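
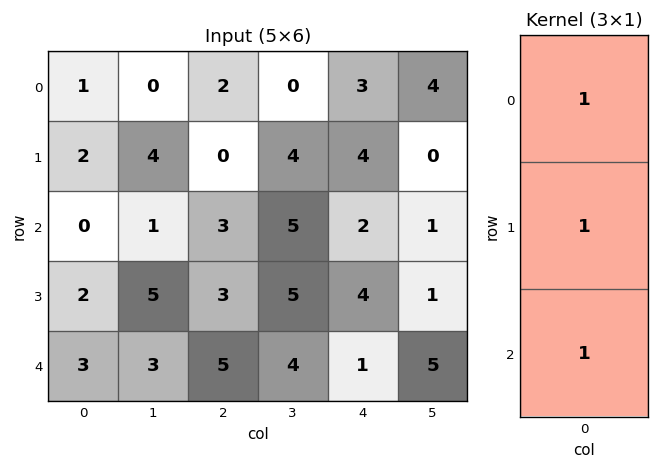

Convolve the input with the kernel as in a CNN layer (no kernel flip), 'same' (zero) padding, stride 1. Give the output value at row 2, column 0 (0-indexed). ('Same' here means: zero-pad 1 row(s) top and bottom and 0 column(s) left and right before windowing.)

The receptive field on the zero-padded input at this output position is [2 / 0 / 2]. Elementwise product with the kernel and sum: 2·1 + 0·1 + 2·1.

4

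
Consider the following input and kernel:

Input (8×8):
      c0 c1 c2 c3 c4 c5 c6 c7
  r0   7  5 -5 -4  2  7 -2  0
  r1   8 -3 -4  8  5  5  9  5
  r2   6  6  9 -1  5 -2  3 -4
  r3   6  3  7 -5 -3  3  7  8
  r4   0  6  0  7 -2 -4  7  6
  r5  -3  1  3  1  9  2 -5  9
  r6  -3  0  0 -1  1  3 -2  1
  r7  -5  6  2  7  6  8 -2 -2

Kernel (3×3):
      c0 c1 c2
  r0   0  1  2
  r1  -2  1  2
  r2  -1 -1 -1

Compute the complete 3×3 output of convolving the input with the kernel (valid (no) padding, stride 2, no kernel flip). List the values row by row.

Output[0,0]: The receptive field on the input at this output position is [7 5 -5 / 8 -3 -4 / 6 6 9]. Elementwise product with the kernel and sum: 5·1 + -5·2 + 8·-2 + -3·1 + -4·2 + 6·-1 + 6·-1 + 9·-1.
Output[0,1]: The receptive field on the input at this output position is [-5 -4 2 / -4 8 5 / 9 -1 5]. Elementwise product with the kernel and sum: -4·1 + 2·2 + -4·-2 + 8·1 + 5·2 + 9·-1 + -1·-1 + 5·-1.

-53 13 10
23 -21 26
22 16 -18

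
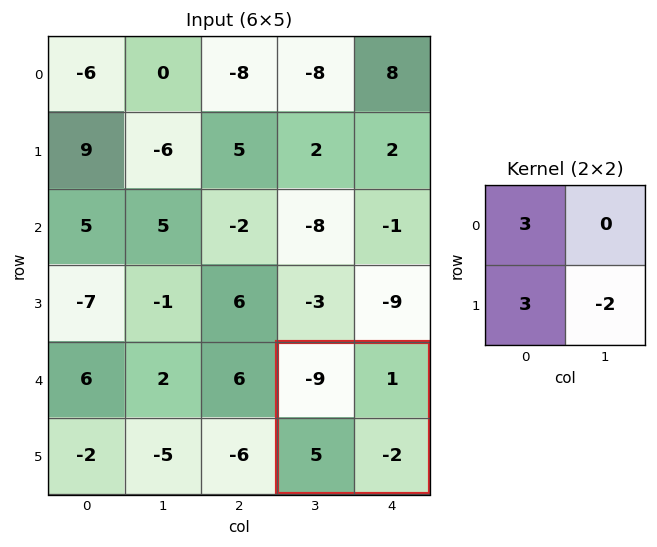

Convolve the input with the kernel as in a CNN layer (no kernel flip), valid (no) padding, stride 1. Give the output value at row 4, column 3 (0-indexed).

The receptive field on the input at this output position is [-9 1 / 5 -2]. Elementwise product with the kernel and sum: -9·3 + 5·3 + -2·-2.

-8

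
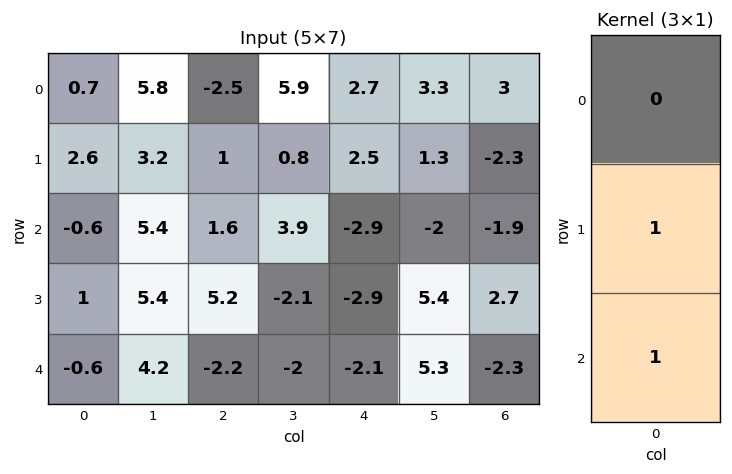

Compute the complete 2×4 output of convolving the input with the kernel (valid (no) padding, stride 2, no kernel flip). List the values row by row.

2 2.6 -0.4 -4.2
0.4 3 -5 0.4

Output[0,0]: The receptive field on the input at this output position is [0.7 / 2.6 / -0.6]. Elementwise product with the kernel and sum: 2.6·1 + -0.6·1.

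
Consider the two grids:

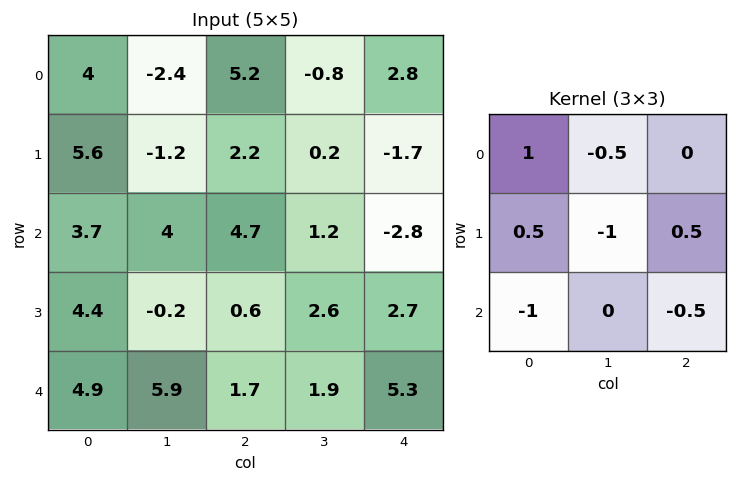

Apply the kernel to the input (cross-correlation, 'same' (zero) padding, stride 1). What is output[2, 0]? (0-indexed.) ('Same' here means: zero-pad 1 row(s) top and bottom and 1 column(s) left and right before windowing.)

The receptive field on the zero-padded input at this output position is [0 5.6 -1.2 / 0 3.7 4 / 0 4.4 -0.2]. Elementwise product with the kernel and sum: 0·1 + 5.6·-0.5 + 0·0.5 + 3.7·-1 + 4·0.5 + 0·-1 + -0.2·-0.5.

-4.4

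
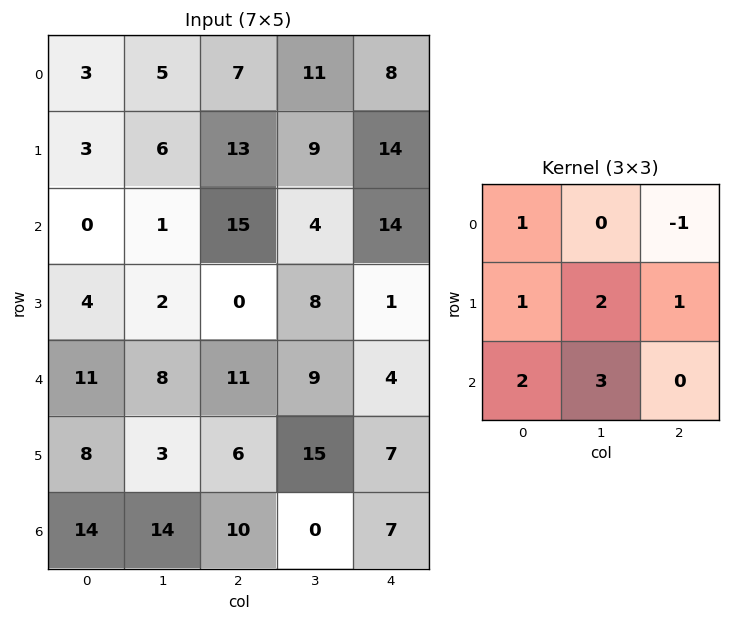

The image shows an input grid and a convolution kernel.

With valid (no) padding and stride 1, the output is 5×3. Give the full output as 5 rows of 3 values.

Output[0,0]: The receptive field on the input at this output position is [3 5 7 / 3 6 13 / 0 1 15]. Elementwise product with the kernel and sum: 3·1 + 7·-1 + 3·1 + 6·2 + 13·1 + 0·2 + 1·3.

27 82 86
21 36 60
39 56 67
67 57 89
90 87 70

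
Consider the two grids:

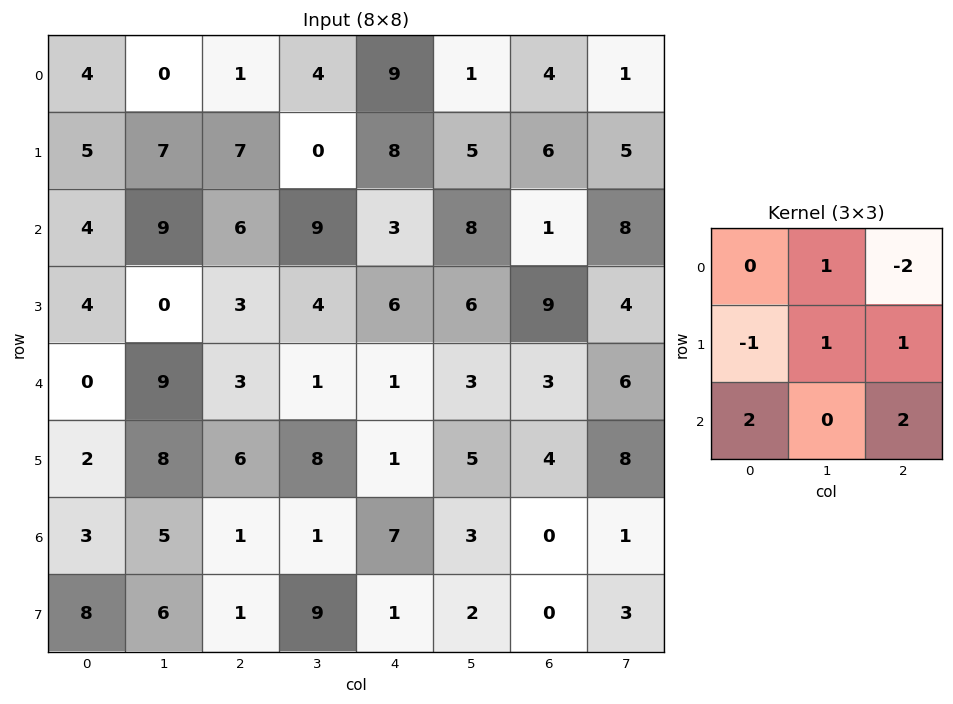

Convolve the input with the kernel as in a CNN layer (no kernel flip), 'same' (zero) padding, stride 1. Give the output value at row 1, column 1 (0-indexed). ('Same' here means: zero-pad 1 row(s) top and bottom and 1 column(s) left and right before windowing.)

27

The receptive field on the zero-padded input at this output position is [4 0 1 / 5 7 7 / 4 9 6]. Elementwise product with the kernel and sum: 0·1 + 1·-2 + 5·-1 + 7·1 + 7·1 + 4·2 + 6·2.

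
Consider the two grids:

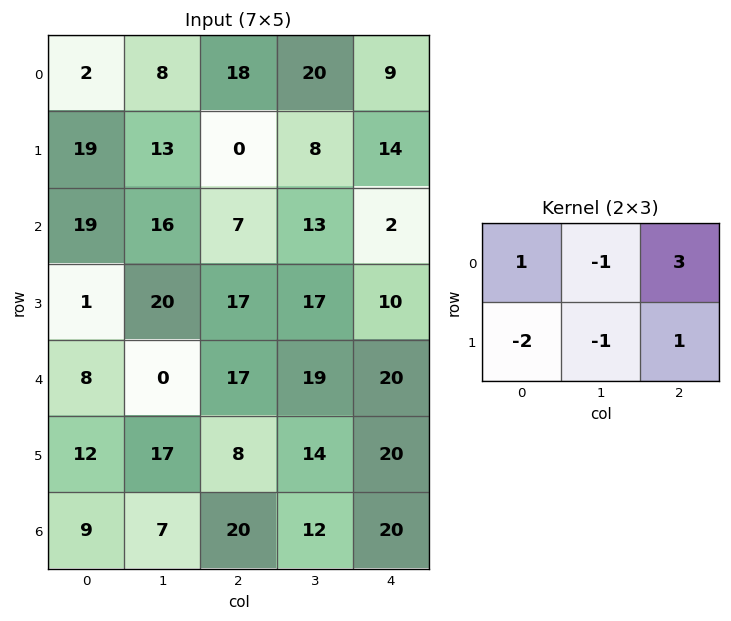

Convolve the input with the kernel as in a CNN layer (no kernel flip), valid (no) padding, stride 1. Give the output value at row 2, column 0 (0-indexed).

The receptive field on the input at this output position is [19 16 7 / 1 20 17]. Elementwise product with the kernel and sum: 19·1 + 16·-1 + 7·3 + 1·-2 + 20·-1 + 17·1.

19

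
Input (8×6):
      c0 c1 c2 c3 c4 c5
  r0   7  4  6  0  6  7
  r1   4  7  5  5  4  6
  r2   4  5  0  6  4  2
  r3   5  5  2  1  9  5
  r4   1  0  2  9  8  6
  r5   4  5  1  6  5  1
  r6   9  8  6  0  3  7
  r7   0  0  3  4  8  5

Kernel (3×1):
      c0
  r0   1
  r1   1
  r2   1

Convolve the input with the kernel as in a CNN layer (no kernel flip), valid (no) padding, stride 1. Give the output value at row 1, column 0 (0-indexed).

13

The receptive field on the input at this output position is [4 / 4 / 5]. Elementwise product with the kernel and sum: 4·1 + 4·1 + 5·1.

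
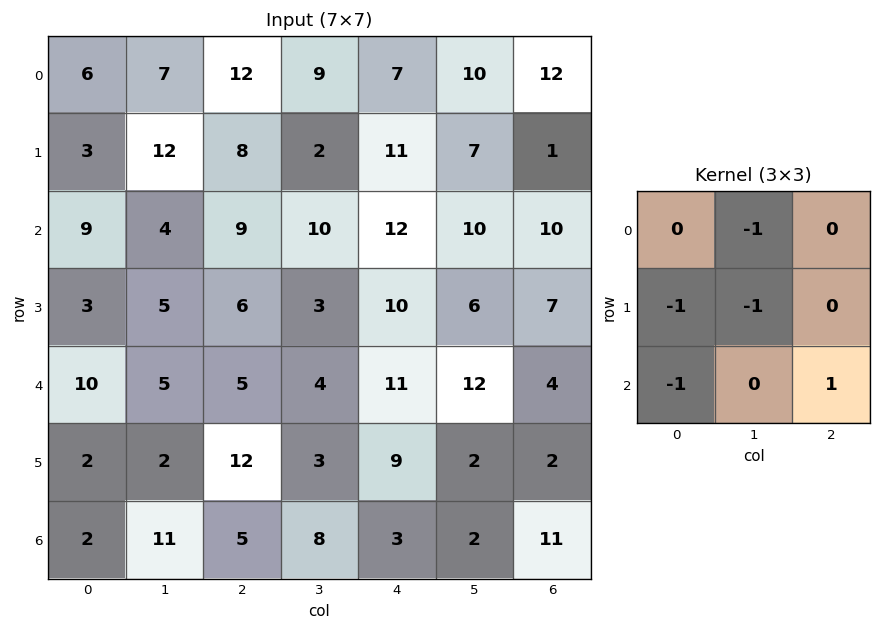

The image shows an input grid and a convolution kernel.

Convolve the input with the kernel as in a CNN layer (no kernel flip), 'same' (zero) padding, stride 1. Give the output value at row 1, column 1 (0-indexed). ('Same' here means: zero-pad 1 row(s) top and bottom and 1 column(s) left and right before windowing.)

The receptive field on the zero-padded input at this output position is [6 7 12 / 3 12 8 / 9 4 9]. Elementwise product with the kernel and sum: 7·-1 + 3·-1 + 12·-1 + 9·-1 + 9·1.

-22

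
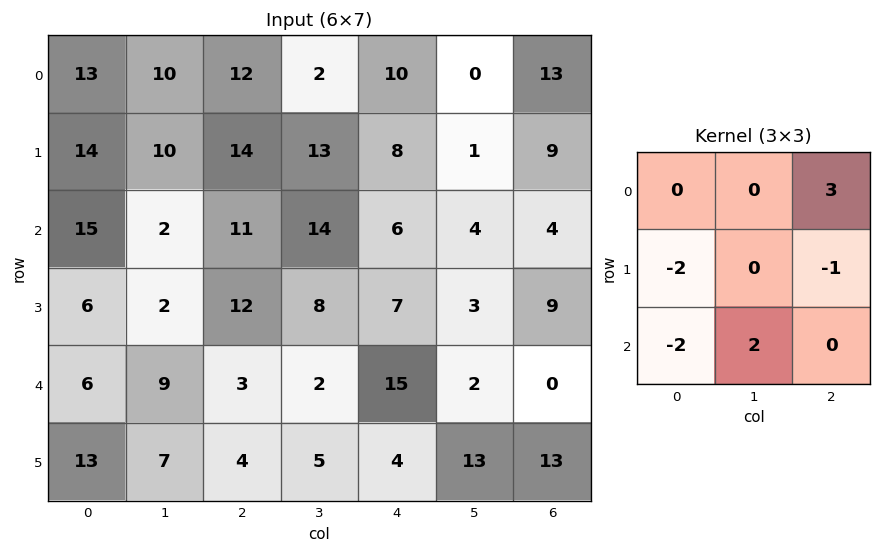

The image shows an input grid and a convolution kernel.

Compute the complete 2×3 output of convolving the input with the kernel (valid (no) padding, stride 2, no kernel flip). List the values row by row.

-32 0 10
15 -15 -37

Output[0,0]: The receptive field on the input at this output position is [13 10 12 / 14 10 14 / 15 2 11]. Elementwise product with the kernel and sum: 12·3 + 14·-2 + 14·-1 + 15·-2 + 2·2.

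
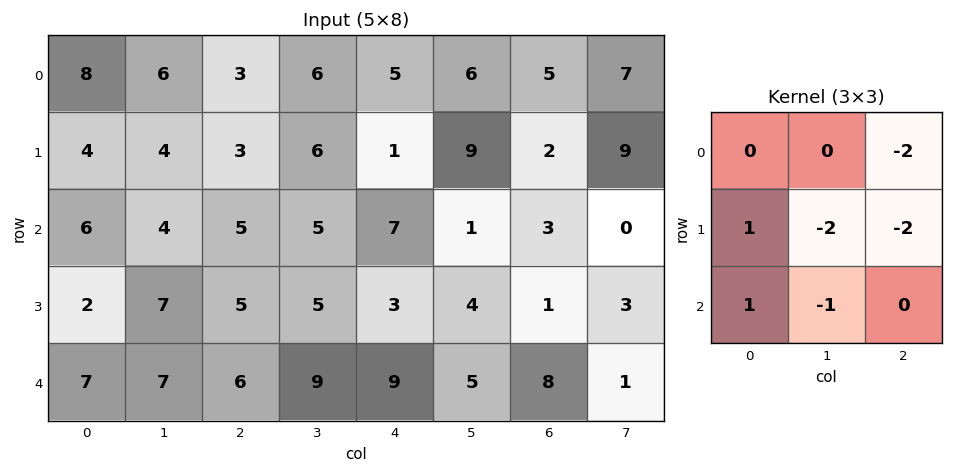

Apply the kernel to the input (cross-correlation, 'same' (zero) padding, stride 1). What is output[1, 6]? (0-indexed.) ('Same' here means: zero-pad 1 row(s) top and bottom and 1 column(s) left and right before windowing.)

-29

The receptive field on the zero-padded input at this output position is [6 5 7 / 9 2 9 / 1 3 0]. Elementwise product with the kernel and sum: 7·-2 + 9·1 + 2·-2 + 9·-2 + 1·1 + 3·-1.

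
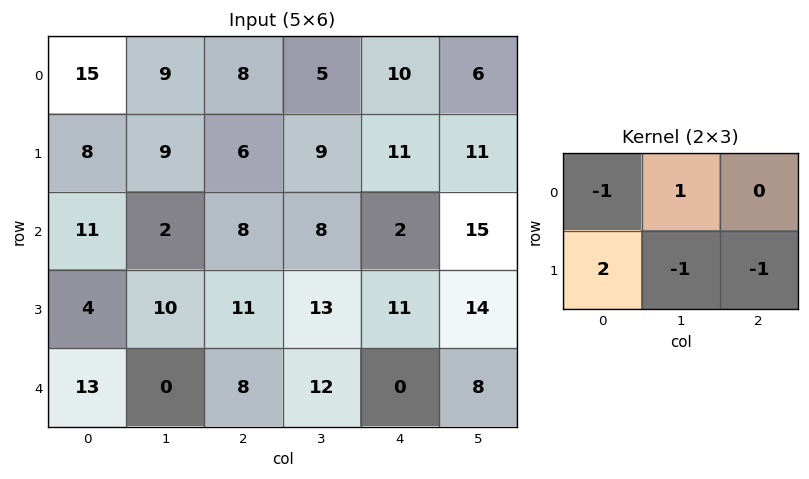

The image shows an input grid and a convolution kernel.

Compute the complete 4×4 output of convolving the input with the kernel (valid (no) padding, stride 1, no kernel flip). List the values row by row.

Output[0,0]: The receptive field on the input at this output position is [15 9 8 / 8 9 6]. Elementwise product with the kernel and sum: 15·-1 + 9·1 + 8·2 + 9·-1 + 6·-1.

-5 2 -11 1
13 -15 9 1
-22 2 -2 -5
24 -19 6 14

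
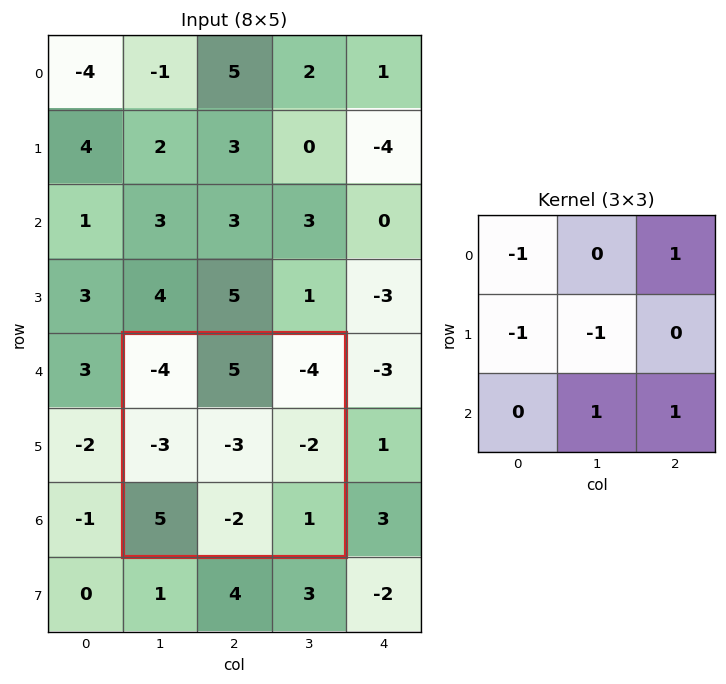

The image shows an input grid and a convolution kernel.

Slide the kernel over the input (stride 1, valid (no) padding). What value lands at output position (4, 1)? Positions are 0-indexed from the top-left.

5

The receptive field on the input at this output position is [-4 5 -4 / -3 -3 -2 / 5 -2 1]. Elementwise product with the kernel and sum: -4·-1 + -4·1 + -3·-1 + -3·-1 + -2·1 + 1·1.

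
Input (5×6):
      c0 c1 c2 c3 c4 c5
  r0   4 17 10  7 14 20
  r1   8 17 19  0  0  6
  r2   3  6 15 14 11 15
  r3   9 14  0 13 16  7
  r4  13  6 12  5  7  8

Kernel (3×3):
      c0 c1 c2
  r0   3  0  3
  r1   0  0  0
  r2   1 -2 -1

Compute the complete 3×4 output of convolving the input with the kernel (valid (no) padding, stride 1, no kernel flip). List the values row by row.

18 34 48 58
62 52 15 -8
43 37 73 70

Output[0,0]: The receptive field on the input at this output position is [4 17 10 / 8 17 19 / 3 6 15]. Elementwise product with the kernel and sum: 4·3 + 10·3 + 3·1 + 6·-2 + 15·-1.
Output[0,1]: The receptive field on the input at this output position is [17 10 7 / 17 19 0 / 6 15 14]. Elementwise product with the kernel and sum: 17·3 + 7·3 + 6·1 + 15·-2 + 14·-1.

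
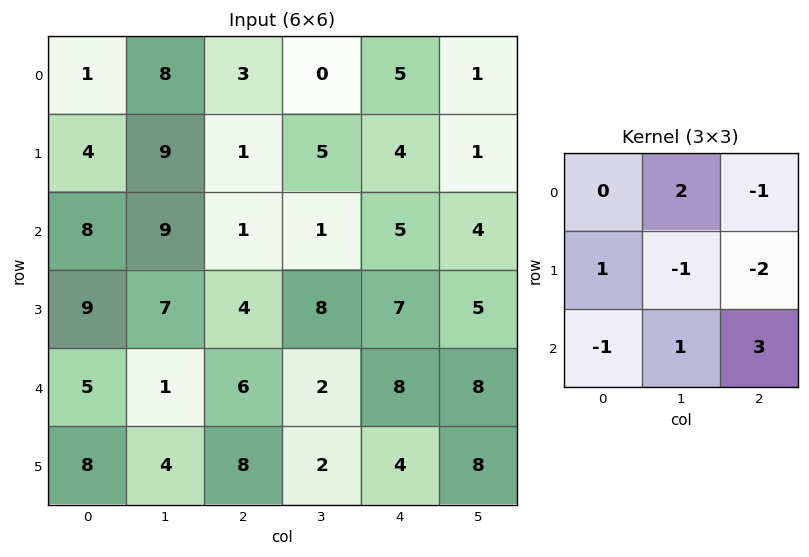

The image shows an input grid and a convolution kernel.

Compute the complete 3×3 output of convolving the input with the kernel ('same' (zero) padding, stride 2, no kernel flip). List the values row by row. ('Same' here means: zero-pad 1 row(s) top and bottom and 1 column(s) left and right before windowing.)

Output[0,0]: The receptive field on the zero-padded input at this output position is [0 0 0 / 0 1 8 / 0 4 9]. Elementwise product with the kernel and sum: 0·2 + 0·-1 + 0·1 + 1·-1 + 8·-2 + 0·-1 + 4·1 + 9·3.
Output[0,1]: The receptive field on the zero-padded input at this output position is [0 0 0 / 8 3 0 / 9 1 5]. Elementwise product with the kernel and sum: 0·2 + 0·-1 + 8·1 + 3·-1 + 0·-2 + 9·-1 + 1·1 + 5·3.

14 12 -5
3 24 9
24 1 13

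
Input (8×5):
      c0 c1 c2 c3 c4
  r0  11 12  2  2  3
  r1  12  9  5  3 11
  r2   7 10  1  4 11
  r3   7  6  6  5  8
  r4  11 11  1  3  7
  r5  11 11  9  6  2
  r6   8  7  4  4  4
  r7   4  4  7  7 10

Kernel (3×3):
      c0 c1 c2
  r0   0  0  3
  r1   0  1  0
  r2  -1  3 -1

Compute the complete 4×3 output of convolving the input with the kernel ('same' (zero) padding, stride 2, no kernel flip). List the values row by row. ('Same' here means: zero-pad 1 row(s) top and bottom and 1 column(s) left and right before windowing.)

Output[0,0]: The receptive field on the zero-padded input at this output position is [0 0 0 / 0 11 12 / 0 12 9]. Elementwise product with the kernel and sum: 0·3 + 11·1 + 0·-1 + 12·3 + 9·-1.
Output[0,1]: The receptive field on the zero-padded input at this output position is [0 0 0 / 12 2 2 / 9 5 3]. Elementwise product with the kernel and sum: 0·3 + 2·1 + 9·-1 + 5·3 + 3·-1.

38 5 33
49 17 30
51 26 7
49 32 27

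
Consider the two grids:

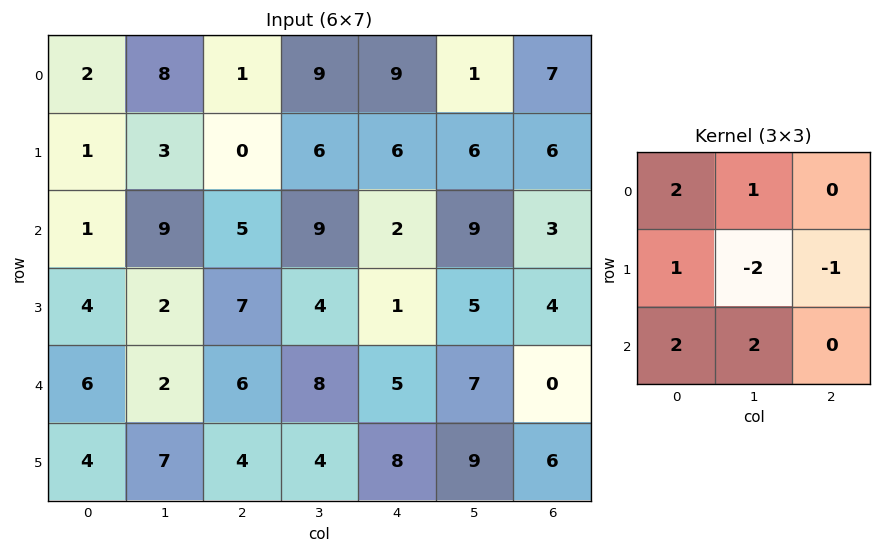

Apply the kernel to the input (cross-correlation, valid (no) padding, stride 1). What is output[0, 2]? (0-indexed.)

The receptive field on the input at this output position is [1 9 9 / 0 6 6 / 5 9 2]. Elementwise product with the kernel and sum: 1·2 + 9·1 + 0·1 + 6·-2 + 6·-1 + 5·2 + 9·2.

21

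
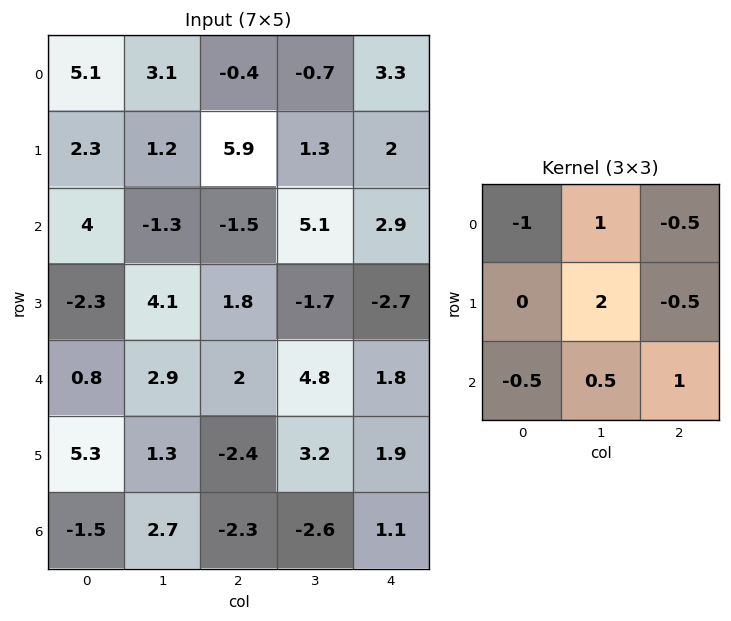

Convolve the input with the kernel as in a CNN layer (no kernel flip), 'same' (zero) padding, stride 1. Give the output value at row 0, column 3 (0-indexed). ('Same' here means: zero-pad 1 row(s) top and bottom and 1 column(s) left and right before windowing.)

-3.35

The receptive field on the zero-padded input at this output position is [0 0 0 / -0.4 -0.7 3.3 / 5.9 1.3 2]. Elementwise product with the kernel and sum: 0·-1 + 0·1 + 0·-0.5 + -0.7·2 + 3.3·-0.5 + 5.9·-0.5 + 1.3·0.5 + 2·1.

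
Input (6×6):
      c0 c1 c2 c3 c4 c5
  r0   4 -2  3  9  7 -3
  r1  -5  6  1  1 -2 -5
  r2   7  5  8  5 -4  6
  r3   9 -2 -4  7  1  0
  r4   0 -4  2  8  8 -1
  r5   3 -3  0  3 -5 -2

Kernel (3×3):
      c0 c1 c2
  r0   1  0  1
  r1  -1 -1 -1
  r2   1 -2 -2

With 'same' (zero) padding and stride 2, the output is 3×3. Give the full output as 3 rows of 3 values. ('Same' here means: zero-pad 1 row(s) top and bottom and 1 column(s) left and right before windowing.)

Output[0,0]: The receptive field on the zero-padded input at this output position is [0 0 0 / 0 4 -2 / 0 -5 6]. Elementwise product with the kernel and sum: 0·1 + 0·1 + 0·-1 + 4·-1 + -2·-1 + 0·1 + -5·-2 + 6·-2.
Output[0,1]: The receptive field on the zero-padded input at this output position is [0 0 0 / -2 3 9 / 6 1 1]. Elementwise product with the kernel and sum: 0·1 + 0·1 + -2·-1 + 3·-1 + 9·-1 + 6·1 + 1·-2 + 1·-2.

-4 -8 2
-20 -19 -6
2 -10 9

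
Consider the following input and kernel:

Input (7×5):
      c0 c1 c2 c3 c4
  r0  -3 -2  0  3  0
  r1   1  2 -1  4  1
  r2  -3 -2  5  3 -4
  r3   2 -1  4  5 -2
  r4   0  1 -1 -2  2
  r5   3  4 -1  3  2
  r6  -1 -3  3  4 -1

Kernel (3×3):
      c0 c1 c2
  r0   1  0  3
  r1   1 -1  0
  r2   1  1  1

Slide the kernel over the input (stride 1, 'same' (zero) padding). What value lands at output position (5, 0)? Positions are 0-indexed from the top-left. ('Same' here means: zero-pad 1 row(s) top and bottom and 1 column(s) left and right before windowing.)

-4

The receptive field on the zero-padded input at this output position is [0 0 1 / 0 3 4 / 0 -1 -3]. Elementwise product with the kernel and sum: 0·1 + 1·3 + 0·1 + 3·-1 + 0·1 + -1·1 + -3·1.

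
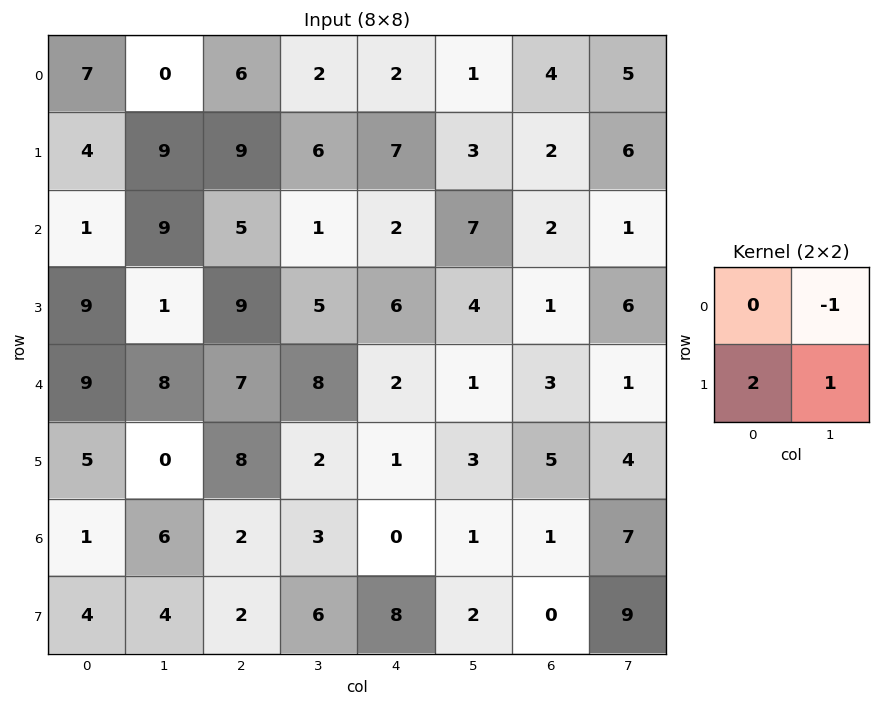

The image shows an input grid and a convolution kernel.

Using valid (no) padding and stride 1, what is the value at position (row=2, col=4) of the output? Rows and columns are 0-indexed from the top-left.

The receptive field on the input at this output position is [2 7 / 6 4]. Elementwise product with the kernel and sum: 7·-1 + 6·2 + 4·1.

9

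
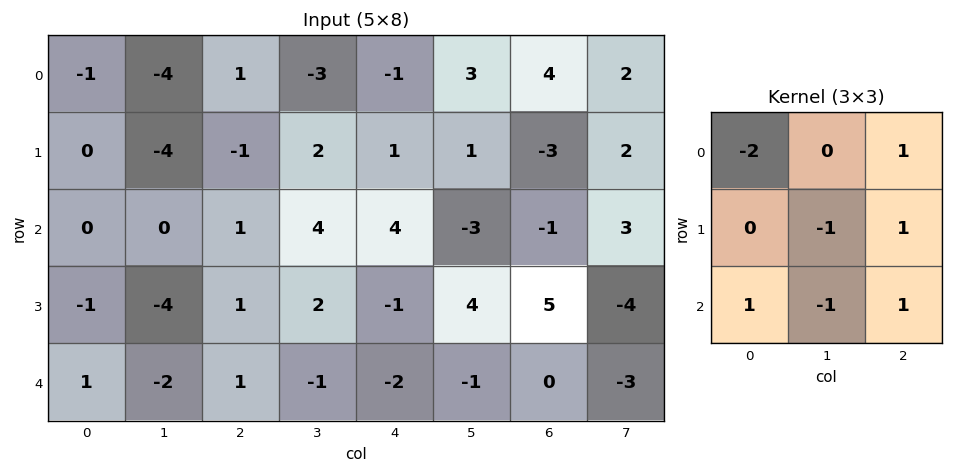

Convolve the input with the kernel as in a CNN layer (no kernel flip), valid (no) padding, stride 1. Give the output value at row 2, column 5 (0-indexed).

-4

The receptive field on the input at this output position is [-3 -1 3 / 4 5 -4 / -1 0 -3]. Elementwise product with the kernel and sum: -3·-2 + 3·1 + 5·-1 + -4·1 + -1·1 + 0·-1 + -3·1.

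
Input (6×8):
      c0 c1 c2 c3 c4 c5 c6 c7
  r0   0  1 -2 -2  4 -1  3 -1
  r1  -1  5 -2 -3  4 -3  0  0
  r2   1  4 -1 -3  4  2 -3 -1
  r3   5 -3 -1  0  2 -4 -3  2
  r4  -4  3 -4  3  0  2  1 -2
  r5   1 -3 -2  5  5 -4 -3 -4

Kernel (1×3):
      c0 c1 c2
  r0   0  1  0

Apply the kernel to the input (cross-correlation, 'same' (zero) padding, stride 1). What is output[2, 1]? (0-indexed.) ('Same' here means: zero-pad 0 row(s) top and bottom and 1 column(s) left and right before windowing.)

The receptive field on the zero-padded input at this output position is [1 4 -1]. Elementwise product with the kernel and sum: 4·1.

4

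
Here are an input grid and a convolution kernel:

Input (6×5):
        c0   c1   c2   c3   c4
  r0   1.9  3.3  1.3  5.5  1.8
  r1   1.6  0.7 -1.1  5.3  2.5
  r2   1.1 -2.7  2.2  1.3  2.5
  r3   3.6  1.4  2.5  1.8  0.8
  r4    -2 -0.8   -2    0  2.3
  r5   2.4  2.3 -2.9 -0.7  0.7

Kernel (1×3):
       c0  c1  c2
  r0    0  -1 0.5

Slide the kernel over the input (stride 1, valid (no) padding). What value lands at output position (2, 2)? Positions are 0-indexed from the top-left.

-0.05

The receptive field on the input at this output position is [2.2 1.3 2.5]. Elementwise product with the kernel and sum: 1.3·-1 + 2.5·0.5.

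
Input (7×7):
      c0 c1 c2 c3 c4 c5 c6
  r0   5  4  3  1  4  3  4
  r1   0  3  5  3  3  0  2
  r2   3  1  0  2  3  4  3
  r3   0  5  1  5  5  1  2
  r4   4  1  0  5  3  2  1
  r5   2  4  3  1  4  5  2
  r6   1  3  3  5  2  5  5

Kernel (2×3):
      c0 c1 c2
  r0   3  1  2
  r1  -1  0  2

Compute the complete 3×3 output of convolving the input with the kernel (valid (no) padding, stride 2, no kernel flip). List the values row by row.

Output[0,0]: The receptive field on the input at this output position is [5 4 3 / 0 3 5]. Elementwise product with the kernel and sum: 5·3 + 4·1 + 3·2 + 0·-1 + 5·2.

35 19 24
12 17 18
17 16 13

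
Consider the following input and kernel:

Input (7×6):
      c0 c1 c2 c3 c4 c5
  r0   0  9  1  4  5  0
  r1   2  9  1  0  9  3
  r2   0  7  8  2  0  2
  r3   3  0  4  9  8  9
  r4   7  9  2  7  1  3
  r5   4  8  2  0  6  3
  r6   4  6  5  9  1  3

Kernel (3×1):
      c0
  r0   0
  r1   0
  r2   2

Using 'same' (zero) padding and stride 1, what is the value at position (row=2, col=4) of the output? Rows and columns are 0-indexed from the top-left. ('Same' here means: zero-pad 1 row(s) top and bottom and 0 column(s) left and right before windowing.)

The receptive field on the zero-padded input at this output position is [9 / 0 / 8]. Elementwise product with the kernel and sum: 8·2.

16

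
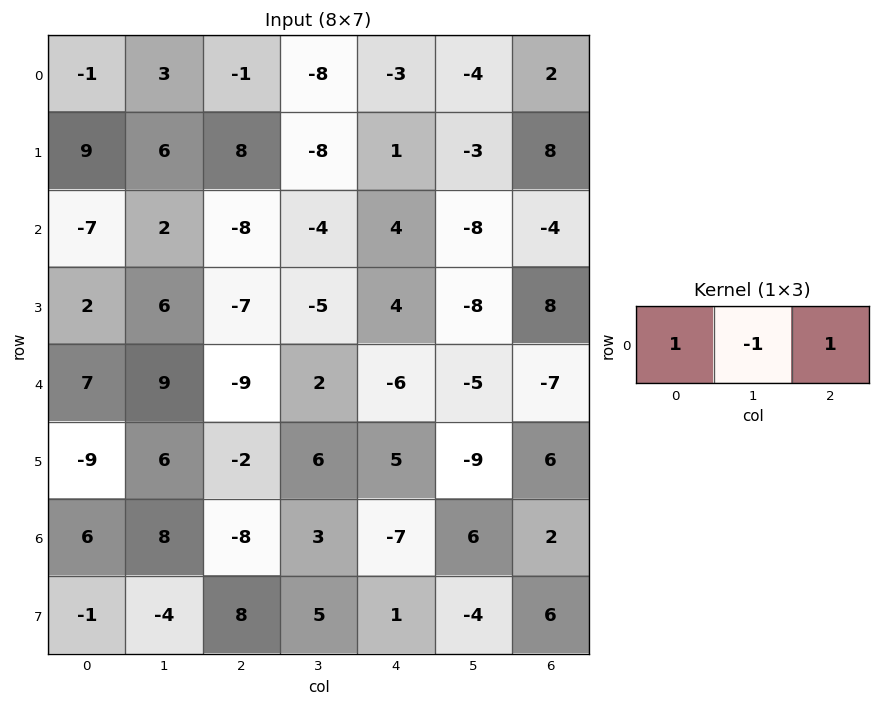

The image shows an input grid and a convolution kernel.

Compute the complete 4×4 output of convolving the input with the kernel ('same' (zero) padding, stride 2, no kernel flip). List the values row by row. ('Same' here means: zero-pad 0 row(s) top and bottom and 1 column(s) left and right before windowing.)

Output[0,0]: The receptive field on the zero-padded input at this output position is [0 -1 3]. Elementwise product with the kernel and sum: 0·1 + -1·-1 + 3·1.

4 -4 -9 -6
9 6 -16 -4
2 20 3 2
2 19 16 4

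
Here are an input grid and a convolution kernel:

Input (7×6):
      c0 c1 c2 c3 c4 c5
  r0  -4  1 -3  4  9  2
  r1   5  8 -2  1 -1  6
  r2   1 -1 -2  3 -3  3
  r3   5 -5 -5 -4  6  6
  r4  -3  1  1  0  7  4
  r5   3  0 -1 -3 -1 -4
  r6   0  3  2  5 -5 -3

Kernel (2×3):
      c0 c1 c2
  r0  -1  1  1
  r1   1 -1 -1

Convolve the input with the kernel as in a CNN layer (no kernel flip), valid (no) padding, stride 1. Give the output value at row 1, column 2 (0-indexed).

0

The receptive field on the input at this output position is [-2 1 -1 / -2 3 -3]. Elementwise product with the kernel and sum: -2·-1 + 1·1 + -1·1 + -2·1 + 3·-1 + -3·-1.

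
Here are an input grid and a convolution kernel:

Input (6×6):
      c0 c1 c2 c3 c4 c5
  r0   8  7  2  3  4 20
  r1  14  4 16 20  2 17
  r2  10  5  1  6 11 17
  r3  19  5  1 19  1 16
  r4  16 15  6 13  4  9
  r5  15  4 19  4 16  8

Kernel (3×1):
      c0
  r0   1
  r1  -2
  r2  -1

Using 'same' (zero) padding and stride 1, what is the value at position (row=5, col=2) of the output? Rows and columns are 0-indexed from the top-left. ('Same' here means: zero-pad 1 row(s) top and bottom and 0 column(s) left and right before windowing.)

-32

The receptive field on the zero-padded input at this output position is [6 / 19 / 0]. Elementwise product with the kernel and sum: 6·1 + 19·-2 + 0·-1.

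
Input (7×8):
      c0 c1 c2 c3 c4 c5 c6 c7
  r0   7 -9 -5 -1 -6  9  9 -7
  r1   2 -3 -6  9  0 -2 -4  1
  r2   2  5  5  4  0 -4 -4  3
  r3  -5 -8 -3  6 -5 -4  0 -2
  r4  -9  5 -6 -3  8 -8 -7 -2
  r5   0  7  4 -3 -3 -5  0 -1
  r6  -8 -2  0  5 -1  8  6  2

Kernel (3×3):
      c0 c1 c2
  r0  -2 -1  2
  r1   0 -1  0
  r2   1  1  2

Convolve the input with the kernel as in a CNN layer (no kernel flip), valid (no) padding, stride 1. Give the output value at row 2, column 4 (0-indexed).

The receptive field on the input at this output position is [0 -4 -4 / -5 -4 0 / 8 -8 -7]. Elementwise product with the kernel and sum: 0·-2 + -4·-1 + -4·2 + -4·-1 + 8·1 + -8·1 + -7·2.

-14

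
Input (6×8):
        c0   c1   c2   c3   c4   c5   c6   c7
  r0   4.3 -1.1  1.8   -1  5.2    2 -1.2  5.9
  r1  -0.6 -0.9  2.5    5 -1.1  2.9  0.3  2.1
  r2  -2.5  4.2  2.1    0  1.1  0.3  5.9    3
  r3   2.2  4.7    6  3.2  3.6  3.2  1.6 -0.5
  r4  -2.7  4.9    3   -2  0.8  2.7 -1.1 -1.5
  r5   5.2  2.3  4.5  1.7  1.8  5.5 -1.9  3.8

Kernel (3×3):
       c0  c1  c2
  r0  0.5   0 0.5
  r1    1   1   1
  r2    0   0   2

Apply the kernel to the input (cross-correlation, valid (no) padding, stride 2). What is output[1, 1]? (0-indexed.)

16

The receptive field on the input at this output position is [2.1 0 1.1 / 6 3.2 3.6 / 3 -2 0.8]. Elementwise product with the kernel and sum: 2.1·0.5 + 1.1·0.5 + 6·1 + 3.2·1 + 3.6·1 + 0.8·2.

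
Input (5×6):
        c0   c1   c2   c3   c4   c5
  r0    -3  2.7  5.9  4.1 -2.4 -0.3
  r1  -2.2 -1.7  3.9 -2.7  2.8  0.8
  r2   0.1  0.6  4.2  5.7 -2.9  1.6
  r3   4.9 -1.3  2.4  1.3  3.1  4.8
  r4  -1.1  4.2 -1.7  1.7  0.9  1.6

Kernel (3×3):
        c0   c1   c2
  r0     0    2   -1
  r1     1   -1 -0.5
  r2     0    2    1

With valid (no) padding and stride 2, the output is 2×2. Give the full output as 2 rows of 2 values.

Output[0,0]: The receptive field on the input at this output position is [-3 2.7 5.9 / -2.2 -1.7 3.9 / 0.1 0.6 4.2]. Elementwise product with the kernel and sum: 2.7·2 + 5.9·-1 + -2.2·1 + -1.7·-1 + 3.9·-0.5 + 0.6·2 + 4.2·1.

2.45 24.3
8.7 18.15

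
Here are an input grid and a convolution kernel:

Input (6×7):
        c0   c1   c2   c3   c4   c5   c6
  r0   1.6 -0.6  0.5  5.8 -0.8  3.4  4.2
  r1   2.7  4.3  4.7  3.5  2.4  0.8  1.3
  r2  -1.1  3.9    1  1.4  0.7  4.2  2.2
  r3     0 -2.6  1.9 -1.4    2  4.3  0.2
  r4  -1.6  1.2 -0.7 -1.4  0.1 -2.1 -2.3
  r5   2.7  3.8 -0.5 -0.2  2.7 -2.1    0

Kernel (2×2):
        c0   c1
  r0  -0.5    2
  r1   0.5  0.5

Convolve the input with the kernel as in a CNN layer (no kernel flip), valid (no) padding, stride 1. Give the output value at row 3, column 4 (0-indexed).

6.6

The receptive field on the input at this output position is [2 4.3 / 0.1 -2.1]. Elementwise product with the kernel and sum: 2·-0.5 + 4.3·2 + 0.1·0.5 + -2.1·0.5.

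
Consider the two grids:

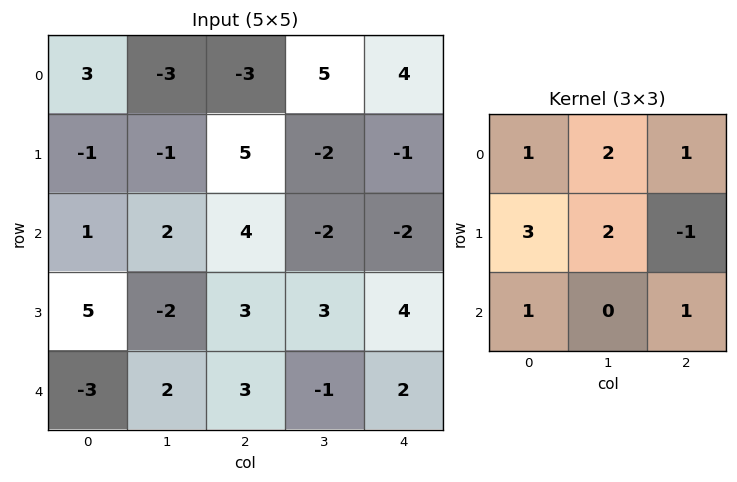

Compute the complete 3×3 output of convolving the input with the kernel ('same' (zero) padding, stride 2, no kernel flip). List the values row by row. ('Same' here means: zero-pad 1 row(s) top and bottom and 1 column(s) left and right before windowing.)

Output[0,0]: The receptive field on the zero-padded input at this output position is [0 0 0 / 0 3 -3 / 0 -1 -1]. Elementwise product with the kernel and sum: 0·1 + 0·2 + 0·1 + 0·3 + 3·2 + -3·-1 + 0·1 + -1·1.

8 -23 21
-5 24 -11
0 20 12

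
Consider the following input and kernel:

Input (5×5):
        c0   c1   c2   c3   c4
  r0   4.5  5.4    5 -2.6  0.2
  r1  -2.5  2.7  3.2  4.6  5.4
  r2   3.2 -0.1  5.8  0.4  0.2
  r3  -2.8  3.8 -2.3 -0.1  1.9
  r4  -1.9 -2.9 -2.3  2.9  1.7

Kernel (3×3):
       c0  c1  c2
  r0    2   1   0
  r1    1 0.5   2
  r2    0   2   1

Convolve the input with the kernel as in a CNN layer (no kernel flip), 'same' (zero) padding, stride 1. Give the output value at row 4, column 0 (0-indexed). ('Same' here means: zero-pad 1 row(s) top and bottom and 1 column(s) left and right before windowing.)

-9.55

The receptive field on the zero-padded input at this output position is [0 -2.8 3.8 / 0 -1.9 -2.9 / 0 0 0]. Elementwise product with the kernel and sum: 0·2 + -2.8·1 + 0·1 + -1.9·0.5 + -2.9·2 + 0·2 + 0·1.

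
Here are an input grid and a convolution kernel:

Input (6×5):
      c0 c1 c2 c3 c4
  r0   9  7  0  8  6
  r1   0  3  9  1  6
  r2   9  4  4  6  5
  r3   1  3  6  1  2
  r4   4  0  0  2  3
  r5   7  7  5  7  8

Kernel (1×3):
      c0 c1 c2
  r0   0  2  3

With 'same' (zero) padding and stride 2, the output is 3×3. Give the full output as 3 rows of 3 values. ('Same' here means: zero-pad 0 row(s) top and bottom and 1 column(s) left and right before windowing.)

39 24 12
30 26 10
8 6 6

Output[0,0]: The receptive field on the zero-padded input at this output position is [0 9 7]. Elementwise product with the kernel and sum: 9·2 + 7·3.
Output[0,1]: The receptive field on the zero-padded input at this output position is [7 0 8]. Elementwise product with the kernel and sum: 0·2 + 8·3.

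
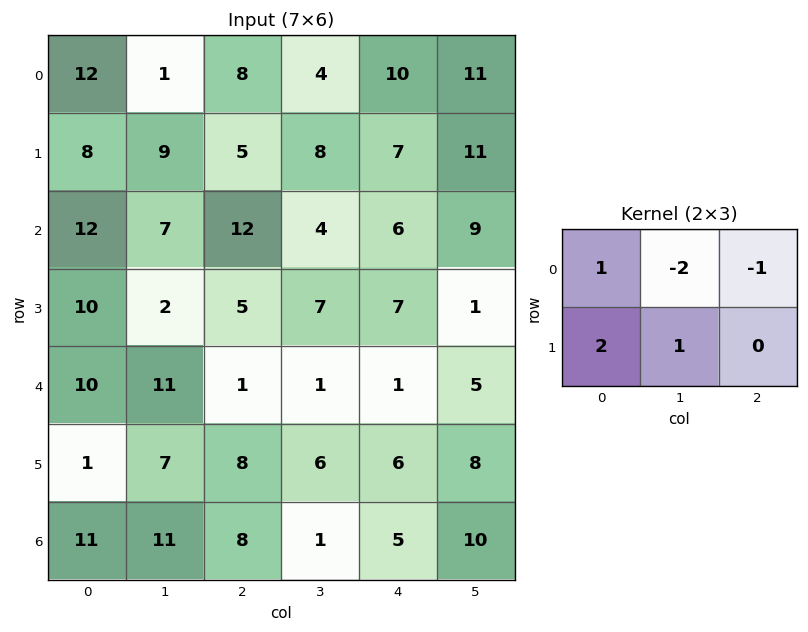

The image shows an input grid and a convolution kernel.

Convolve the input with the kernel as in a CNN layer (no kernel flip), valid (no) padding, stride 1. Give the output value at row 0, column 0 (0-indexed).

The receptive field on the input at this output position is [12 1 8 / 8 9 5]. Elementwise product with the kernel and sum: 12·1 + 1·-2 + 8·-1 + 8·2 + 9·1.

27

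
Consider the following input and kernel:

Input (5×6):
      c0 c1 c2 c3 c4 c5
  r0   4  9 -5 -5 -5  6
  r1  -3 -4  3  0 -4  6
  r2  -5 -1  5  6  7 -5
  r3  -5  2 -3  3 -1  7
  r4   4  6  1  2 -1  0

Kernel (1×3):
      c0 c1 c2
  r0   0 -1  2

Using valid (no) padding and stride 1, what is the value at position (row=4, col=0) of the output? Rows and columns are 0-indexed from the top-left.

The receptive field on the input at this output position is [4 6 1]. Elementwise product with the kernel and sum: 6·-1 + 1·2.

-4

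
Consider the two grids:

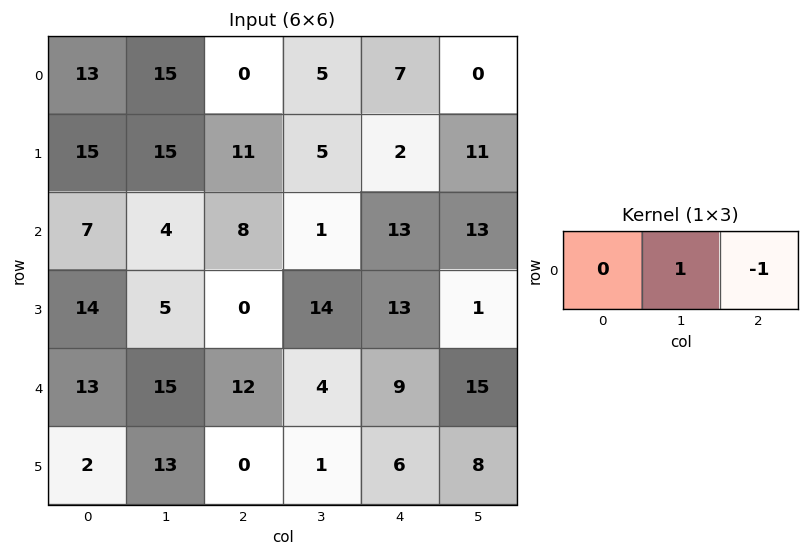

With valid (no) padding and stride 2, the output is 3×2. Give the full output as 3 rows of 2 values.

15 -2
-4 -12
3 -5

Output[0,0]: The receptive field on the input at this output position is [13 15 0]. Elementwise product with the kernel and sum: 15·1 + 0·-1.
Output[0,1]: The receptive field on the input at this output position is [0 5 7]. Elementwise product with the kernel and sum: 5·1 + 7·-1.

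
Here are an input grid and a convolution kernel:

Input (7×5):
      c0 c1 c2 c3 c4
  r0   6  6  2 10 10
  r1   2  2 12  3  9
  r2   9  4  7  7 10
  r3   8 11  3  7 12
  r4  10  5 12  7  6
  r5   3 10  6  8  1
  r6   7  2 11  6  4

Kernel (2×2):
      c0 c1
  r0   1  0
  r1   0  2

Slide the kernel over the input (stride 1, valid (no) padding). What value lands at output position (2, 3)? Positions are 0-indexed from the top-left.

The receptive field on the input at this output position is [7 10 / 7 12]. Elementwise product with the kernel and sum: 7·1 + 12·2.

31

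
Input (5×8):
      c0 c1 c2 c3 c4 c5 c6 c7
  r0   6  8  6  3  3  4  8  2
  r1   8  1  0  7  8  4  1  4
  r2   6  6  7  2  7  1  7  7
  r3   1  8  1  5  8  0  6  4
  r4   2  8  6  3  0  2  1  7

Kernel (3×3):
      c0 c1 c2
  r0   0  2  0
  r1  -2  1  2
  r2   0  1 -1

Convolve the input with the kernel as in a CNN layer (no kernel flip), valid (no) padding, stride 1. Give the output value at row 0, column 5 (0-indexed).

The receptive field on the input at this output position is [4 8 2 / 4 1 4 / 1 7 7]. Elementwise product with the kernel and sum: 8·2 + 4·-2 + 1·1 + 4·2 + 7·1 + 7·-1.

17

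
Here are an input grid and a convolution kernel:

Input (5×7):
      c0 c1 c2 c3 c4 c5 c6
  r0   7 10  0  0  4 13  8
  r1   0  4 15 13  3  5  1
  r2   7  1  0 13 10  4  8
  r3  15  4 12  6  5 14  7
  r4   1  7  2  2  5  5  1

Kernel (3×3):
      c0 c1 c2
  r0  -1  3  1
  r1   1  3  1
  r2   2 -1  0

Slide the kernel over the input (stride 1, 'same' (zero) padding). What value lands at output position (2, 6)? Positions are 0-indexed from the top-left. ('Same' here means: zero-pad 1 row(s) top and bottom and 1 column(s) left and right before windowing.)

47

The receptive field on the zero-padded input at this output position is [5 1 0 / 4 8 0 / 14 7 0]. Elementwise product with the kernel and sum: 5·-1 + 1·3 + 0·1 + 4·1 + 8·3 + 0·1 + 14·2 + 7·-1.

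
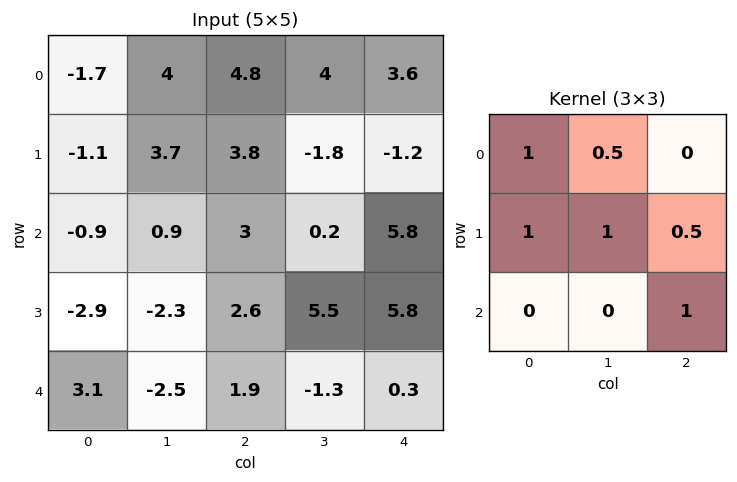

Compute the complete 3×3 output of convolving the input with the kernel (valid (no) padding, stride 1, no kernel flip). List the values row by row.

7.8 13.2 14
4.85 15.1 14.8
-2.45 4.15 14.4

Output[0,0]: The receptive field on the input at this output position is [-1.7 4 4.8 / -1.1 3.7 3.8 / -0.9 0.9 3]. Elementwise product with the kernel and sum: -1.7·1 + 4·0.5 + -1.1·1 + 3.7·1 + 3.8·0.5 + 3·1.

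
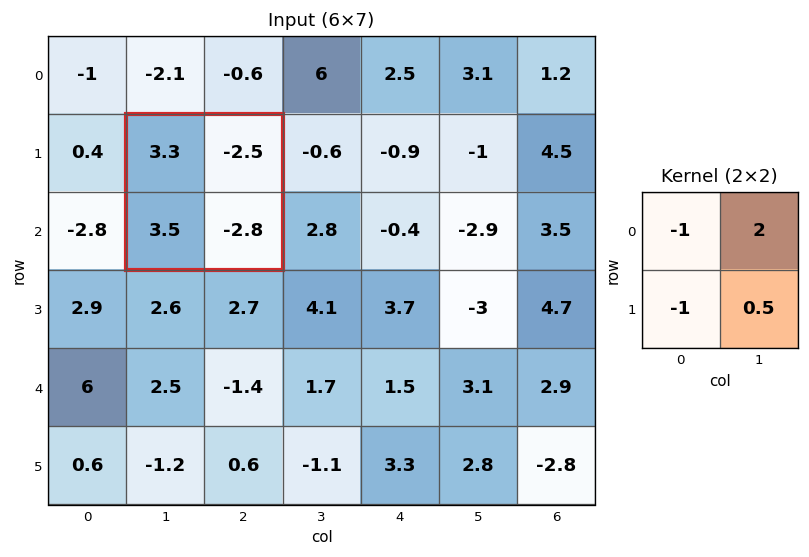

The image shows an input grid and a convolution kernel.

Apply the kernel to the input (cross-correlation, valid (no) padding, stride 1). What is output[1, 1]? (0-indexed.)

The receptive field on the input at this output position is [3.3 -2.5 / 3.5 -2.8]. Elementwise product with the kernel and sum: 3.3·-1 + -2.5·2 + 3.5·-1 + -2.8·0.5.

-13.2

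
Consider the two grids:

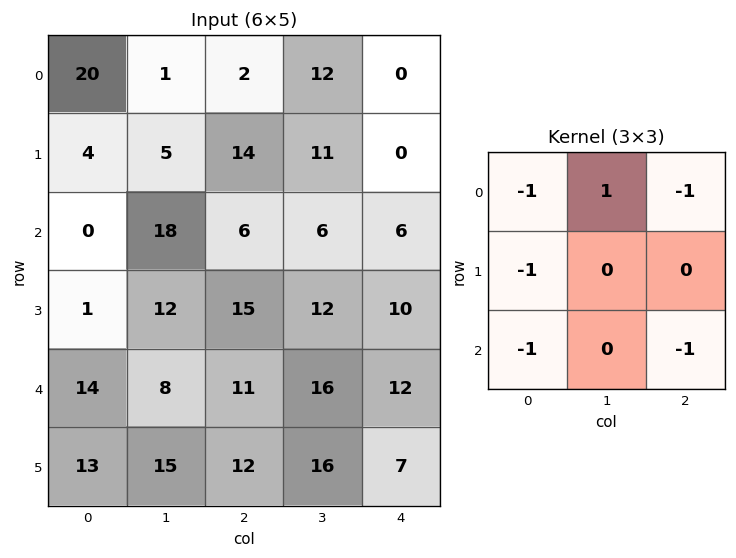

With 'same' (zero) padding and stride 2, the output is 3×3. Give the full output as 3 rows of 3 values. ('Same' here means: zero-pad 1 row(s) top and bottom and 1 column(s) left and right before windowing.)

Output[0,0]: The receptive field on the zero-padded input at this output position is [0 0 0 / 0 20 1 / 0 4 5]. Elementwise product with the kernel and sum: 0·-1 + 0·1 + 0·-1 + 0·-1 + 0·-1 + 5·-1.

-5 -17 -23
-13 -44 -29
-26 -48 -34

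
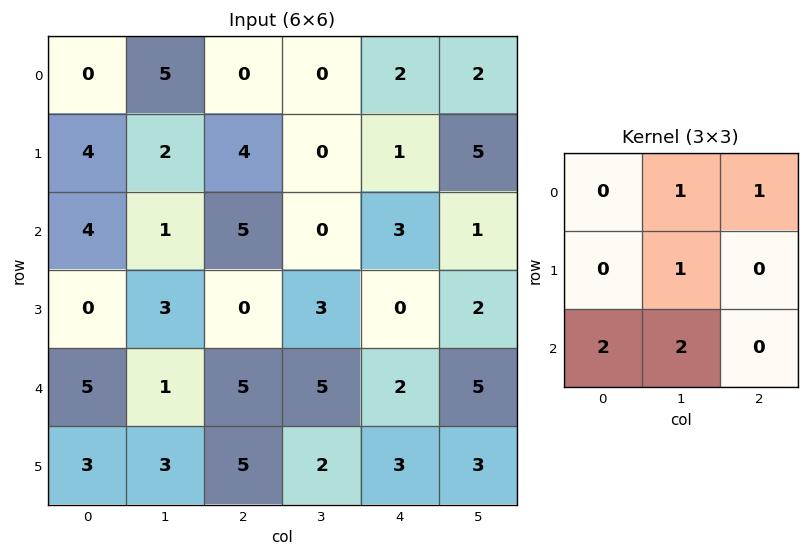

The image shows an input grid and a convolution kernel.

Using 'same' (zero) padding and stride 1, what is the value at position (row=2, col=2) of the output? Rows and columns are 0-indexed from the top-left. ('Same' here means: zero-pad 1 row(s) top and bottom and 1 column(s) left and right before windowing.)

15

The receptive field on the zero-padded input at this output position is [2 4 0 / 1 5 0 / 3 0 3]. Elementwise product with the kernel and sum: 4·1 + 0·1 + 5·1 + 3·2 + 0·2.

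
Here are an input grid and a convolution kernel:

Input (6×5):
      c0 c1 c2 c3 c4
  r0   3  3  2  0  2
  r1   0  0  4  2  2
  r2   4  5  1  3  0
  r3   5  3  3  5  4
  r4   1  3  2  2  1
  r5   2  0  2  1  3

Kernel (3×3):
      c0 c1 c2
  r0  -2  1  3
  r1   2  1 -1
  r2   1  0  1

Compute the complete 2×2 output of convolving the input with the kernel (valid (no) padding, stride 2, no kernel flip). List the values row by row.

4 11
13 11

Output[0,0]: The receptive field on the input at this output position is [3 3 2 / 0 0 4 / 4 5 1]. Elementwise product with the kernel and sum: 3·-2 + 3·1 + 2·3 + 0·2 + 0·1 + 4·-1 + 4·1 + 1·1.
Output[0,1]: The receptive field on the input at this output position is [2 0 2 / 4 2 2 / 1 3 0]. Elementwise product with the kernel and sum: 2·-2 + 0·1 + 2·3 + 4·2 + 2·1 + 2·-1 + 1·1 + 0·1.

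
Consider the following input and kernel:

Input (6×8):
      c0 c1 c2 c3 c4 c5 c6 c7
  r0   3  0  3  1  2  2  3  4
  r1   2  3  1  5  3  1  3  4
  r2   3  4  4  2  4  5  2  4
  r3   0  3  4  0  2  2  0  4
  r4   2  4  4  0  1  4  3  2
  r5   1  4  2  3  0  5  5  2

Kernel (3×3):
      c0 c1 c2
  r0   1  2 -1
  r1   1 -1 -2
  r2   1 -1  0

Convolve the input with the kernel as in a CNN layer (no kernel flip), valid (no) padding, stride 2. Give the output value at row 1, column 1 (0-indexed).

8

The receptive field on the input at this output position is [4 2 4 / 4 0 2 / 4 0 1]. Elementwise product with the kernel and sum: 4·1 + 2·2 + 4·-1 + 4·1 + 0·-1 + 2·-2 + 4·1 + 0·-1.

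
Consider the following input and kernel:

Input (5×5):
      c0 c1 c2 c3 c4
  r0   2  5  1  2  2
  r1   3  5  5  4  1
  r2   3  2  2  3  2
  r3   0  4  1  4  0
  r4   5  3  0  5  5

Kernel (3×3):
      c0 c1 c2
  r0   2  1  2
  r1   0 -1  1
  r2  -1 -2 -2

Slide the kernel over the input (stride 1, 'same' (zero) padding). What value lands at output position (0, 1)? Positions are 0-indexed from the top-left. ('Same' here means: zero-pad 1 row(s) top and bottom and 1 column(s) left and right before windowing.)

The receptive field on the zero-padded input at this output position is [0 0 0 / 2 5 1 / 3 5 5]. Elementwise product with the kernel and sum: 0·2 + 0·1 + 0·2 + 5·-1 + 1·1 + 3·-1 + 5·-2 + 5·-2.

-27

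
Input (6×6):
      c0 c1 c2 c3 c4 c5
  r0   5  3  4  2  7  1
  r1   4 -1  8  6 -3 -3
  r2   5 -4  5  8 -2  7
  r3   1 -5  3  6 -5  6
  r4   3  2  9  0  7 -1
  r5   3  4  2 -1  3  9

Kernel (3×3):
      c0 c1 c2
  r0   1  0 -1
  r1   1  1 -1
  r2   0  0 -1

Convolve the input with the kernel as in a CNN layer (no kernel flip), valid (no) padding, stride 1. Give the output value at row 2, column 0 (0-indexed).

The receptive field on the input at this output position is [5 -4 5 / 1 -5 3 / 3 2 9]. Elementwise product with the kernel and sum: 5·1 + 5·-1 + 1·1 + -5·1 + 3·-1 + 9·-1.

-16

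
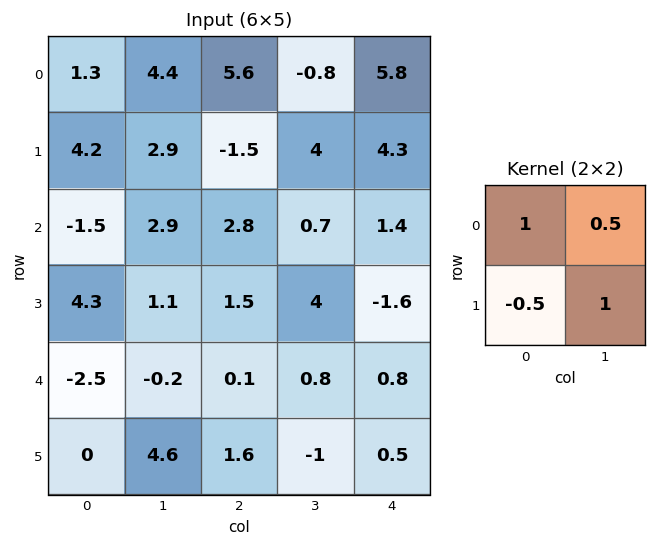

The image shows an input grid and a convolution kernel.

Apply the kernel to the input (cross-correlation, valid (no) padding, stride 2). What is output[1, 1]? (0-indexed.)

The receptive field on the input at this output position is [2.8 0.7 / 1.5 4]. Elementwise product with the kernel and sum: 2.8·1 + 0.7·0.5 + 1.5·-0.5 + 4·1.

6.4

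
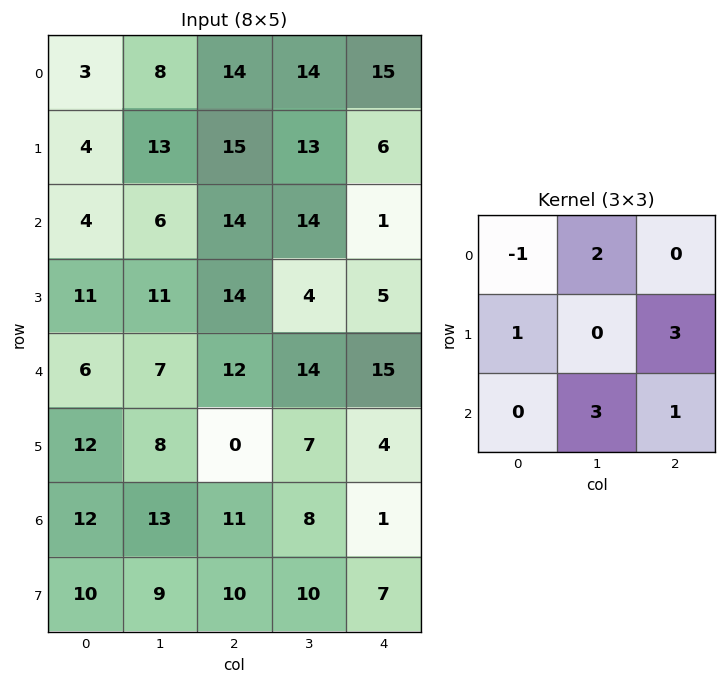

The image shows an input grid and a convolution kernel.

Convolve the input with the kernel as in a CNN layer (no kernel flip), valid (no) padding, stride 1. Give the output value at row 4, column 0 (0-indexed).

70

The receptive field on the input at this output position is [6 7 12 / 12 8 0 / 12 13 11]. Elementwise product with the kernel and sum: 6·-1 + 7·2 + 12·1 + 0·3 + 13·3 + 11·1.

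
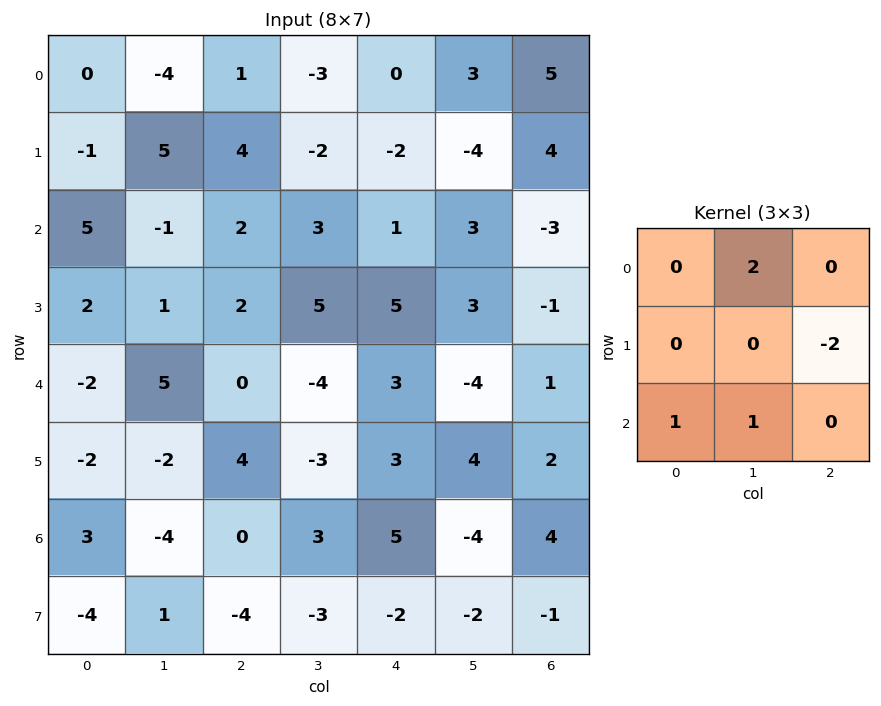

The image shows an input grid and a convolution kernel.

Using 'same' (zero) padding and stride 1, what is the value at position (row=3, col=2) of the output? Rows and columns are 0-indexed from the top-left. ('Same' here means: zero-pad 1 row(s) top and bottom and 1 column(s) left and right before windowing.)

-1

The receptive field on the zero-padded input at this output position is [-1 2 3 / 1 2 5 / 5 0 -4]. Elementwise product with the kernel and sum: 2·2 + 5·-2 + 5·1 + 0·1.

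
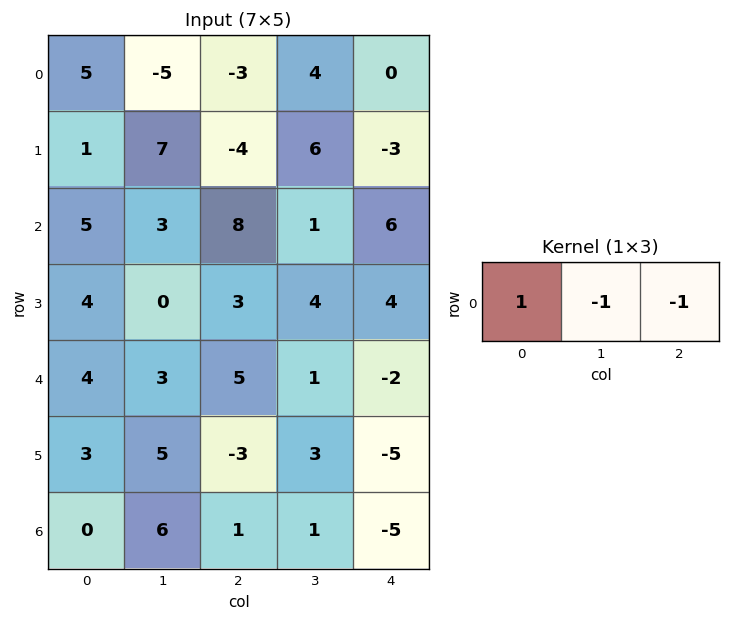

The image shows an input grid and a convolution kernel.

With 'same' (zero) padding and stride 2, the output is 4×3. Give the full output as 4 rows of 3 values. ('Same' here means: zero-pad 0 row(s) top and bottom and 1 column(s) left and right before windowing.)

Output[0,0]: The receptive field on the zero-padded input at this output position is [0 5 -5]. Elementwise product with the kernel and sum: 0·1 + 5·-1 + -5·-1.

0 -6 4
-8 -6 -5
-7 -3 3
-6 4 6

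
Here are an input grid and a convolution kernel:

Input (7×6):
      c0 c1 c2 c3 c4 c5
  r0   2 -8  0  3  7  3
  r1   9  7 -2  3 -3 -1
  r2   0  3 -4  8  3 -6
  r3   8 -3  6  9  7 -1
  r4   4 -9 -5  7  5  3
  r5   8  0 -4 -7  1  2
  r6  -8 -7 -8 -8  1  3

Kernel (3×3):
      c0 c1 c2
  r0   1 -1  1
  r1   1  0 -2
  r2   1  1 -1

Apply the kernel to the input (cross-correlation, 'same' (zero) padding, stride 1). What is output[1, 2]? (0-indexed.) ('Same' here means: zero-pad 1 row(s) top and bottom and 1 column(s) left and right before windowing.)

-13

The receptive field on the zero-padded input at this output position is [-8 0 3 / 7 -2 3 / 3 -4 8]. Elementwise product with the kernel and sum: -8·1 + 0·-1 + 3·1 + 7·1 + 3·-2 + 3·1 + -4·1 + 8·-1.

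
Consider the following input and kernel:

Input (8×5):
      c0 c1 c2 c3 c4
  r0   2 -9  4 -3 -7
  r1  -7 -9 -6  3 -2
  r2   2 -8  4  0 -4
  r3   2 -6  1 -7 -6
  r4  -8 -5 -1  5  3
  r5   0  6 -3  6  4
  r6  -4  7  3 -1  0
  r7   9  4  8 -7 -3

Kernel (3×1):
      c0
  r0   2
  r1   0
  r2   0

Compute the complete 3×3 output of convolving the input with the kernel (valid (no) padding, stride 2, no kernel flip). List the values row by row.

4 8 -14
4 8 -8
-16 -2 6

Output[0,0]: The receptive field on the input at this output position is [2 / -7 / 2]. Elementwise product with the kernel and sum: 2·2.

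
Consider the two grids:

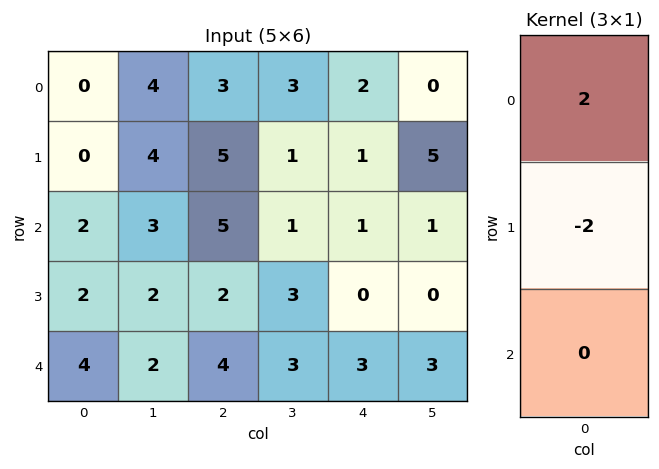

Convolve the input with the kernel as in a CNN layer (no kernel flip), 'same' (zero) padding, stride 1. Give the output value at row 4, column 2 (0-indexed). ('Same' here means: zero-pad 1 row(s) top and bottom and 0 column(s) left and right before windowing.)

-4

The receptive field on the zero-padded input at this output position is [2 / 4 / 0]. Elementwise product with the kernel and sum: 2·2 + 4·-2.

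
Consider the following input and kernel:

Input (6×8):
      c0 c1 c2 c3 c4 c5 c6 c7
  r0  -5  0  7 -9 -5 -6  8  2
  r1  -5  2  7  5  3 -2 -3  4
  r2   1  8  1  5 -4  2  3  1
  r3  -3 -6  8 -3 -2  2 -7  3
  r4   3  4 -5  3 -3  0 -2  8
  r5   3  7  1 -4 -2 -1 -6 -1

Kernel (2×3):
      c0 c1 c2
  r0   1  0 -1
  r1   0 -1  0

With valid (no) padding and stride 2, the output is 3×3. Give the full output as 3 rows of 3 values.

Output[0,0]: The receptive field on the input at this output position is [-5 0 7 / -5 2 7]. Elementwise product with the kernel and sum: -5·1 + 7·-1 + 2·-1.
Output[0,1]: The receptive field on the input at this output position is [7 -9 -5 / 7 5 3]. Elementwise product with the kernel and sum: 7·1 + -5·-1 + 5·-1.

-14 7 -11
6 8 -9
1 2 0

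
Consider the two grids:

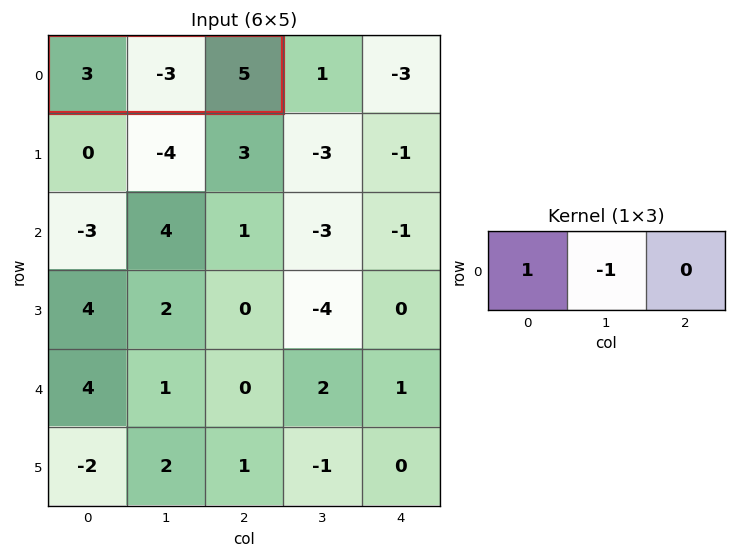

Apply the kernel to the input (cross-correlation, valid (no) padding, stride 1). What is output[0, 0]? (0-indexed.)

6

The receptive field on the input at this output position is [3 -3 5]. Elementwise product with the kernel and sum: 3·1 + -3·-1.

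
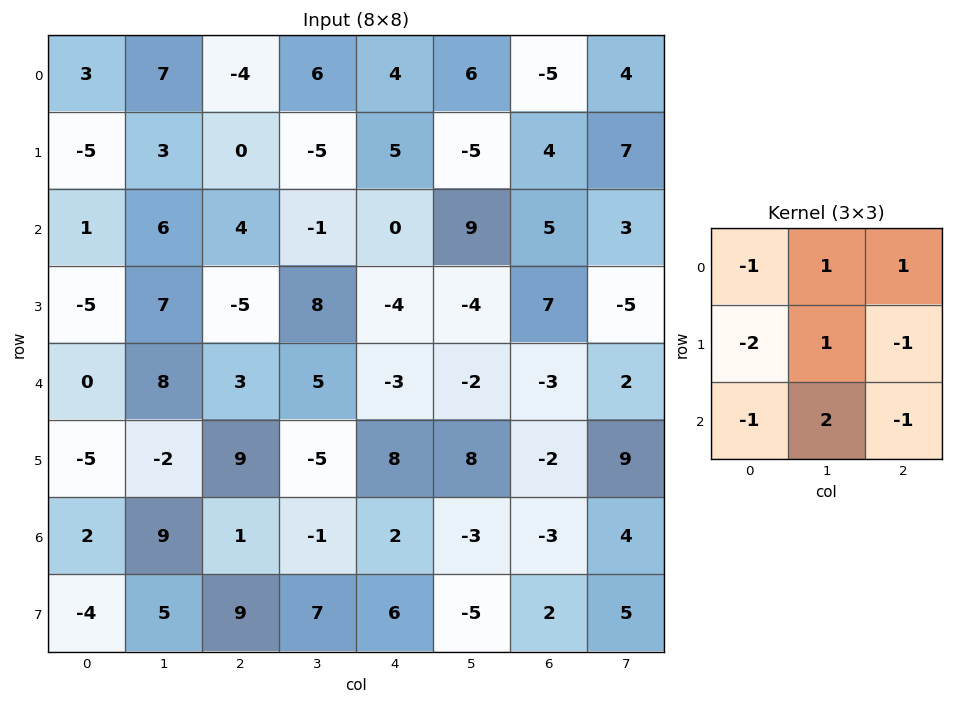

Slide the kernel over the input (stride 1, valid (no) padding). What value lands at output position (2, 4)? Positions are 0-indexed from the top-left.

13

The receptive field on the input at this output position is [0 9 5 / -4 -4 7 / -3 -2 -3]. Elementwise product with the kernel and sum: 0·-1 + 9·1 + 5·1 + -4·-2 + -4·1 + 7·-1 + -3·-1 + -2·2 + -3·-1.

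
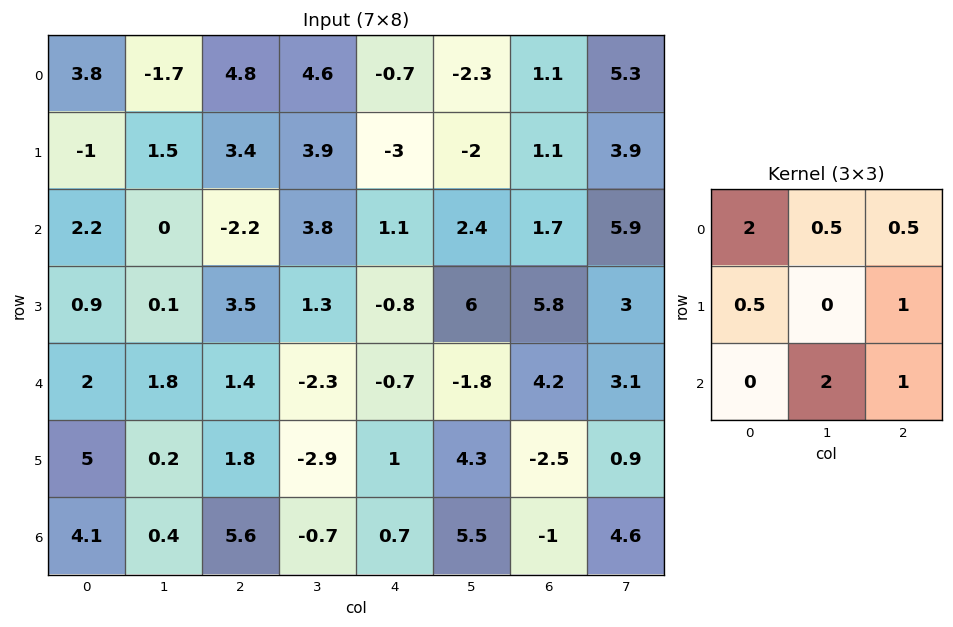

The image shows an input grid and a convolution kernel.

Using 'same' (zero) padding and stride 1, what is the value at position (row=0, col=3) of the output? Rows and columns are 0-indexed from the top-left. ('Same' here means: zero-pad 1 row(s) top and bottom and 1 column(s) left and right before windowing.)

6.5

The receptive field on the zero-padded input at this output position is [0 0 0 / 4.8 4.6 -0.7 / 3.4 3.9 -3]. Elementwise product with the kernel and sum: 0·2 + 0·0.5 + 0·0.5 + 4.8·0.5 + -0.7·1 + 3.9·2 + -3·1.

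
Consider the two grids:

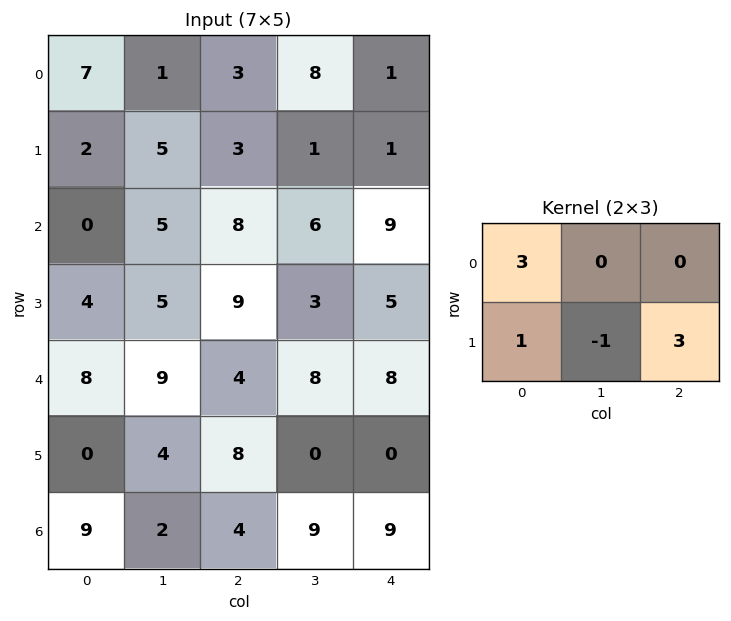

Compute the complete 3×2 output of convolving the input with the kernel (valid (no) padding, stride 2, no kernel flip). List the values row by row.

Output[0,0]: The receptive field on the input at this output position is [7 1 3 / 2 5 3]. Elementwise product with the kernel and sum: 7·3 + 2·1 + 5·-1 + 3·3.
Output[0,1]: The receptive field on the input at this output position is [3 8 1 / 3 1 1]. Elementwise product with the kernel and sum: 3·3 + 3·1 + 1·-1 + 1·3.

27 14
26 45
44 20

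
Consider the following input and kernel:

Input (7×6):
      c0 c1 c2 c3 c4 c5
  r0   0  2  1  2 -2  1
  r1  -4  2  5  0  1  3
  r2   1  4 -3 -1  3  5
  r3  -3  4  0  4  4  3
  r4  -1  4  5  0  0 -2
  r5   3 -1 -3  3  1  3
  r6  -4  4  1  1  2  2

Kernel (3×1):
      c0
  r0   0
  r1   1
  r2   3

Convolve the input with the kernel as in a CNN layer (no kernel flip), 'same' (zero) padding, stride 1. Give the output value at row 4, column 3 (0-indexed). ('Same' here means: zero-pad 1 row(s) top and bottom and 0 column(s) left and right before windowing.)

The receptive field on the zero-padded input at this output position is [4 / 0 / 3]. Elementwise product with the kernel and sum: 0·1 + 3·3.

9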